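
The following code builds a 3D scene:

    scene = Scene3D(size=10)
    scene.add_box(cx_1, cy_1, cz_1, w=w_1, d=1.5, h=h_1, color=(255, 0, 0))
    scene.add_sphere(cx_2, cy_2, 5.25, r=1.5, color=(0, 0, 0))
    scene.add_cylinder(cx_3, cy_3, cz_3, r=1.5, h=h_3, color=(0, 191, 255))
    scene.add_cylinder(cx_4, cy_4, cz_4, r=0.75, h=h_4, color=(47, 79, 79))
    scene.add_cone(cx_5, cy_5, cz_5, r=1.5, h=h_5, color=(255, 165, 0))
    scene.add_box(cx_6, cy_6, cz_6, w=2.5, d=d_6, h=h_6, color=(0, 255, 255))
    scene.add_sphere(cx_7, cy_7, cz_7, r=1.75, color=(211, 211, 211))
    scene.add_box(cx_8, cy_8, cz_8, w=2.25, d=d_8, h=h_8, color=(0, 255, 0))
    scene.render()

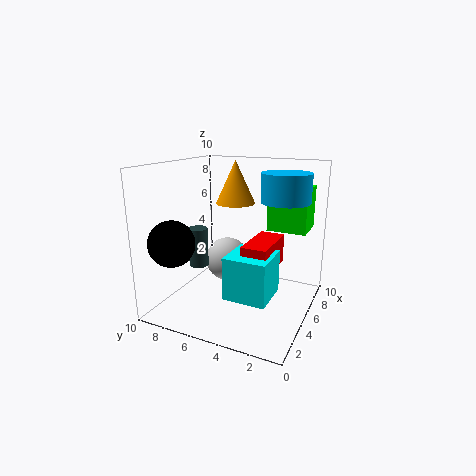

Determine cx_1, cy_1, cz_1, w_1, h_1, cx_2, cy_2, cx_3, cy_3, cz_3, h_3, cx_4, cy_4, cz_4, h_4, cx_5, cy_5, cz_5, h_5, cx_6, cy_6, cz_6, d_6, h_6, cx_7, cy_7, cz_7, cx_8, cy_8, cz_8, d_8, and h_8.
cx_1 = 1; cy_1 = 1.5; cz_1 = 4.25; w_1 = 3.25; h_1 = 1.75; cx_2 = 1.5; cy_2 = 8; cx_3 = 4.25; cy_3 = 1.5; cz_3 = 8; h_3 = 1.75; cx_4 = 5.75; cy_4 = 8.75; cz_4 = 2; h_4 = 3; cx_5 = 7.75; cy_5 = 6.5; cz_5 = 6.75; h_5 = 3.25; cx_6 = 0.25; cy_6 = 1.25; cz_6 = 3; d_6 = 2.5; h_6 = 2.5; cx_7 = 7.75; cy_7 = 7.25; cz_7 = 2; cx_8 = 4.5; cy_8 = 0.25; cz_8 = 6; d_8 = 2.5; h_8 = 2.75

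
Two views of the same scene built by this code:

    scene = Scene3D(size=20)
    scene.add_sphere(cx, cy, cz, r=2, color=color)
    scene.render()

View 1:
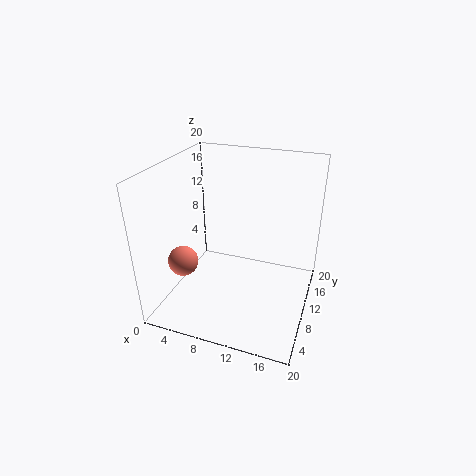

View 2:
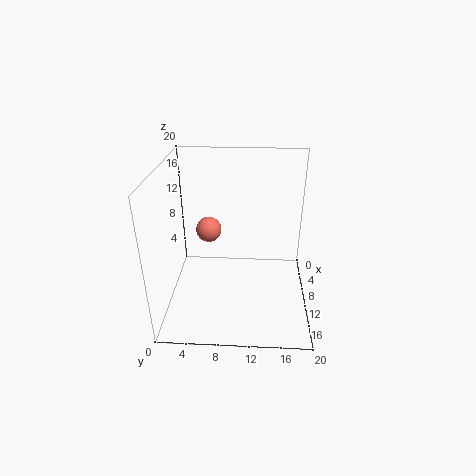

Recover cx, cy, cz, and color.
cx = 4, cy = 5, cz = 8, color = 'salmon'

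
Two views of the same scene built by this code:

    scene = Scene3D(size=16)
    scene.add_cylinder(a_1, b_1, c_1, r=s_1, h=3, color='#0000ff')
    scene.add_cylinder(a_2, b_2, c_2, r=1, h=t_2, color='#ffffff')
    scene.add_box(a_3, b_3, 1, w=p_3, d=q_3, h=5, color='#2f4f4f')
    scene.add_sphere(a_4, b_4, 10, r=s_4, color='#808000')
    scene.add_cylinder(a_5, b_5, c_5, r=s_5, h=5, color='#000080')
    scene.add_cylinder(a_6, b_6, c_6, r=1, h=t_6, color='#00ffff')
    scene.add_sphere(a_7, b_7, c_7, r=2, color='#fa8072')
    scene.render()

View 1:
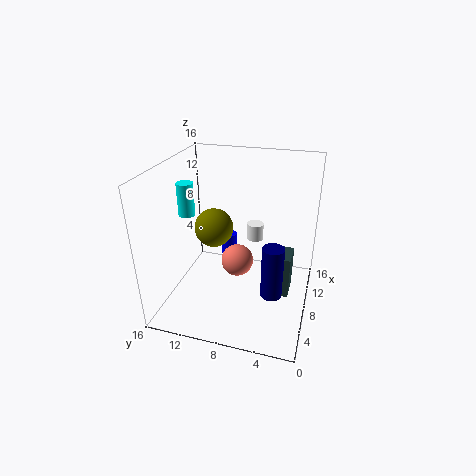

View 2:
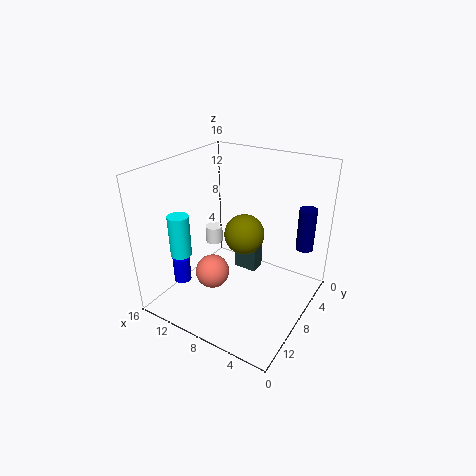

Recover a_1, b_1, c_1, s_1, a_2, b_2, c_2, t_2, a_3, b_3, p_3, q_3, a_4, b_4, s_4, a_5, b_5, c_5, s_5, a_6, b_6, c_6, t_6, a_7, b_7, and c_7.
a_1 = 14; b_1 = 11; c_1 = 2; s_1 = 1; a_2 = 12; b_2 = 7; c_2 = 6; t_2 = 2; a_3 = 8; b_3 = 2; p_3 = 3; q_3 = 2; a_4 = 6; b_4 = 10; s_4 = 2; a_5 = 2; b_5 = 3; c_5 = 6; s_5 = 1; a_6 = 10; b_6 = 15; c_6 = 9; t_6 = 4; a_7 = 11; b_7 = 9; c_7 = 3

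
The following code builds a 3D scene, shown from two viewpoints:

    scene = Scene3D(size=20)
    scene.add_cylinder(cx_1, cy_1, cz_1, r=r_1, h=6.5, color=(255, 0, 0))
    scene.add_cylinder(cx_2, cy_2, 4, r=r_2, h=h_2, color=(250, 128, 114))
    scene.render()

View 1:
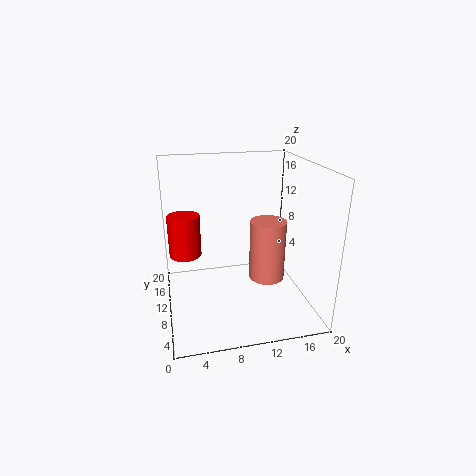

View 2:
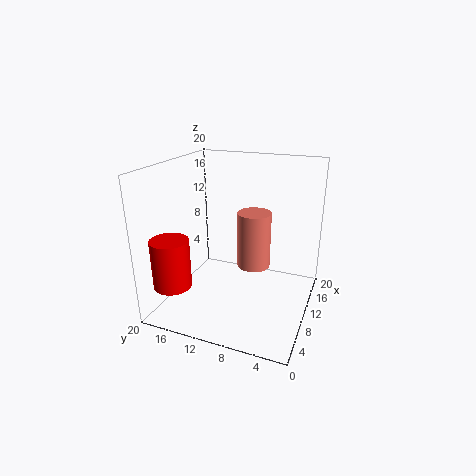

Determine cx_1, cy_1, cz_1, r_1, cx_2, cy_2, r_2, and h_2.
cx_1 = 3, cy_1 = 16.5, cz_1 = 5, r_1 = 2.5, cx_2 = 14, cy_2 = 9, r_2 = 2.5, h_2 = 8.5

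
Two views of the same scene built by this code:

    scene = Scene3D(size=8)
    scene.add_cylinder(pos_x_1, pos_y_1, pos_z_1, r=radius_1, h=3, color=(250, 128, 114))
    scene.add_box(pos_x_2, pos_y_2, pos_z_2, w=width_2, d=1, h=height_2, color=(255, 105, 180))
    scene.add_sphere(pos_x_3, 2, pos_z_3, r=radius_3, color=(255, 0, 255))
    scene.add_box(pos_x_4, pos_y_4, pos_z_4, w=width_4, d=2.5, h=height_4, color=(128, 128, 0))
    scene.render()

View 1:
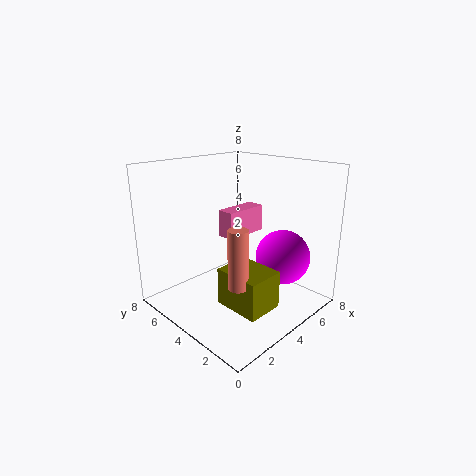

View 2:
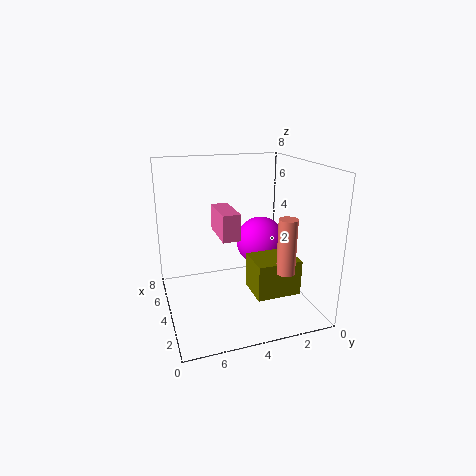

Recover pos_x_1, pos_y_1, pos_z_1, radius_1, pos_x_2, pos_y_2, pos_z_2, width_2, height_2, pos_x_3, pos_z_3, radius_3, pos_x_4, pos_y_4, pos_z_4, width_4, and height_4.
pos_x_1 = 2, pos_y_1 = 2, pos_z_1 = 2.5, radius_1 = 0.5, pos_x_2 = 3.5, pos_y_2 = 4, pos_z_2 = 4, width_2 = 2.5, height_2 = 1.5, pos_x_3 = 5.5, pos_z_3 = 3, radius_3 = 1.5, pos_x_4 = 2, pos_y_4 = 1, pos_z_4 = 1, width_4 = 2, height_4 = 2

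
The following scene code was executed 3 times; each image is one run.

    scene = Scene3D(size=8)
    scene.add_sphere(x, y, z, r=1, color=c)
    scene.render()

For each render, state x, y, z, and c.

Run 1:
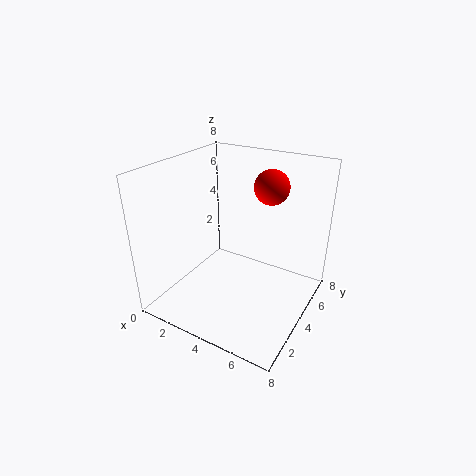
x = 5, y = 6, z = 6.5, c = 'red'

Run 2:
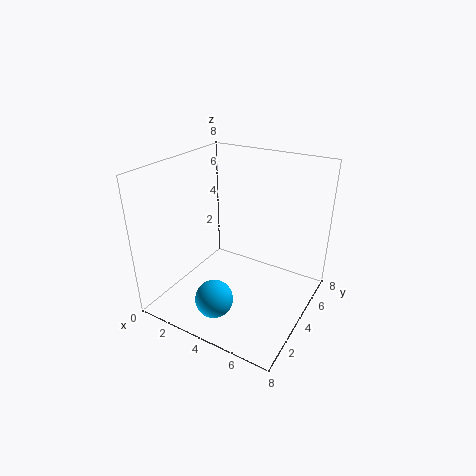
x = 4, y = 1.5, z = 1.5, c = 'deepskyblue'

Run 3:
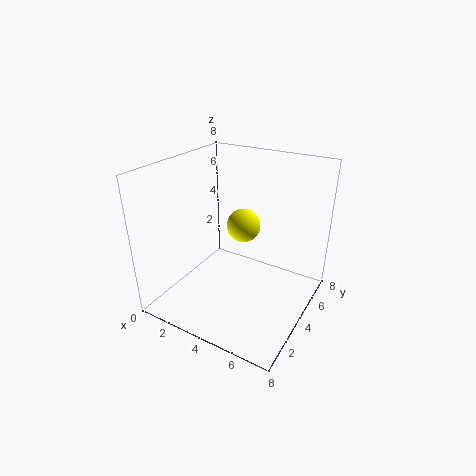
x = 3.5, y = 5.5, z = 4, c = 'yellow'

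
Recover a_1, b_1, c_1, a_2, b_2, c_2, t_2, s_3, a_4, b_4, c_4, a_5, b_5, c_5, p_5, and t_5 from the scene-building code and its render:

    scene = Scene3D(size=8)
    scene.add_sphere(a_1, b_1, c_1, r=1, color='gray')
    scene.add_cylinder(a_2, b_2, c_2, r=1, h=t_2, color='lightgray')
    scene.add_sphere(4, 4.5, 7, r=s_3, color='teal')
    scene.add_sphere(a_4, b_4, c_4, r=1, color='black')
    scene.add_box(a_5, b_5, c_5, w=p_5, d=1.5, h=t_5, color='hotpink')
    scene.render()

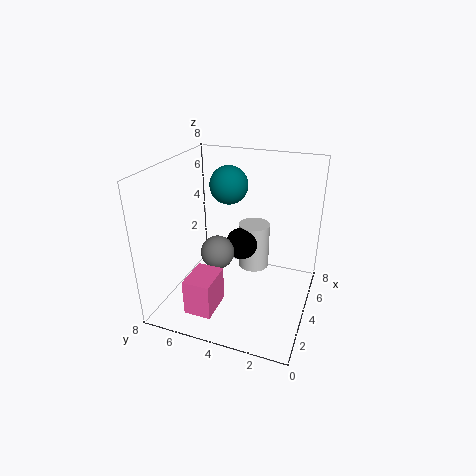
a_1 = 4.5
b_1 = 5.5
c_1 = 2.5
a_2 = 7
b_2 = 4
c_2 = 0.5
t_2 = 3
s_3 = 1
a_4 = 6
b_4 = 4.5
c_4 = 2.5
a_5 = 1
b_5 = 4.5
c_5 = 0.5
p_5 = 2
t_5 = 2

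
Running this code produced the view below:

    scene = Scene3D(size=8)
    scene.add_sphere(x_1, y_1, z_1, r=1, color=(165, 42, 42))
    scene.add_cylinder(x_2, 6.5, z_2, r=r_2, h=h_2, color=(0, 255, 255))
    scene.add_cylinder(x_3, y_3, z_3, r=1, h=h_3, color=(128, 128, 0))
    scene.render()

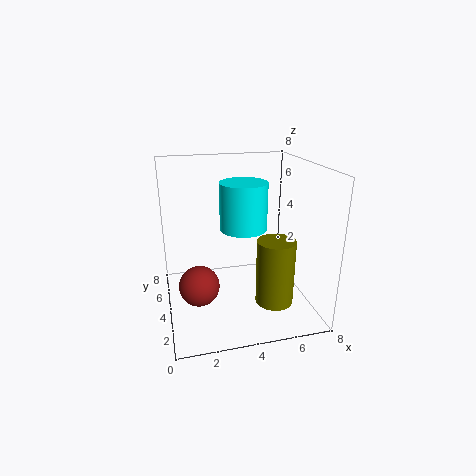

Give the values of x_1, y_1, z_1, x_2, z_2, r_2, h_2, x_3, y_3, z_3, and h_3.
x_1 = 1.5
y_1 = 2
z_1 = 2.5
x_2 = 5
z_2 = 3.5
r_2 = 1.5
h_2 = 3
x_3 = 5.5
y_3 = 2
z_3 = 1
h_3 = 3.5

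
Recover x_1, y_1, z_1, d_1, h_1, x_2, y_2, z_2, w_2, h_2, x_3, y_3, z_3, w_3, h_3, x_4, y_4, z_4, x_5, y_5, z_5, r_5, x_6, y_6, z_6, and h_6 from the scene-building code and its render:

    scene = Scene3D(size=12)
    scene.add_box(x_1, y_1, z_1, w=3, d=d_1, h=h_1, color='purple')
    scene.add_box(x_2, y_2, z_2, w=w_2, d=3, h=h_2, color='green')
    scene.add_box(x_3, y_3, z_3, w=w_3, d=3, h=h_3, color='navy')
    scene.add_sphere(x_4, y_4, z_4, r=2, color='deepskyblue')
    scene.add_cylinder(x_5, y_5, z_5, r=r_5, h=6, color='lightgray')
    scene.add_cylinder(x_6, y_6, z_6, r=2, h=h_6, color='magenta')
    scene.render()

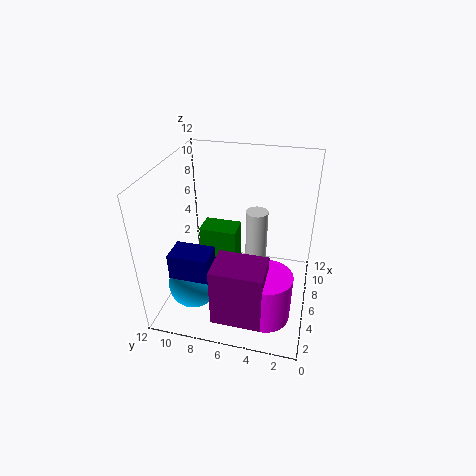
x_1 = 1; y_1 = 3; z_1 = 1; d_1 = 4; h_1 = 5; x_2 = 5; y_2 = 6; z_2 = 3; w_2 = 2; h_2 = 4; x_3 = 1; y_3 = 7; z_3 = 5; w_3 = 2; h_3 = 2; x_4 = 3; y_4 = 9; z_4 = 3; x_5 = 9; y_5 = 5; z_5 = 1; r_5 = 1; x_6 = 3; y_6 = 3; z_6 = 1; h_6 = 4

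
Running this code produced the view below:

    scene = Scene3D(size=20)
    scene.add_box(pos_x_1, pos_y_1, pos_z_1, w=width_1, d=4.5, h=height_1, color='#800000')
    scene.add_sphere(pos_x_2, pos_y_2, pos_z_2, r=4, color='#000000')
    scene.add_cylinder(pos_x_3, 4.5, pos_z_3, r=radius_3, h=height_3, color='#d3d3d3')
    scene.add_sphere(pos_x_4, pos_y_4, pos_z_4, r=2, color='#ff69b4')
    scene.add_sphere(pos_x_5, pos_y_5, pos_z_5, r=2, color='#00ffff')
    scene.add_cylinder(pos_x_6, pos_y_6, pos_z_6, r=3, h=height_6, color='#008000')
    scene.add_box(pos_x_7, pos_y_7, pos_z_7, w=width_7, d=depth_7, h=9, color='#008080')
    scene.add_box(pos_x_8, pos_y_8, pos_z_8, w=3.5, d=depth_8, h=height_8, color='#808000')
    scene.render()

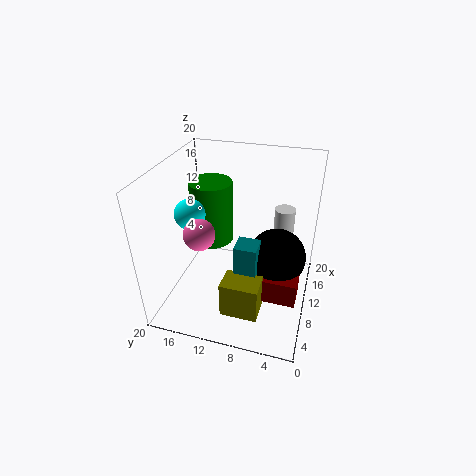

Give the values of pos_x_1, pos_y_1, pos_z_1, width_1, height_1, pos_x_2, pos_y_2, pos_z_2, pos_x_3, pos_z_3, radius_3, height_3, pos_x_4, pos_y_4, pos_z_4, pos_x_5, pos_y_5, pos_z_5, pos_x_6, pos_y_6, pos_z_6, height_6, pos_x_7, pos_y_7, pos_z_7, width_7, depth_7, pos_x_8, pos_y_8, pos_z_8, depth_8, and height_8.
pos_x_1 = 6
pos_y_1 = 1
pos_z_1 = 3
width_1 = 4
height_1 = 3.5
pos_x_2 = 10.5
pos_y_2 = 4.5
pos_z_2 = 7.5
pos_x_3 = 15.5
pos_z_3 = 4
radius_3 = 1.5
height_3 = 8.5
pos_x_4 = 5
pos_y_4 = 13.5
pos_z_4 = 13
pos_x_5 = 7
pos_y_5 = 15.5
pos_z_5 = 14.5
pos_x_6 = 12
pos_y_6 = 14.5
pos_z_6 = 8
height_6 = 9
pos_x_7 = 6
pos_y_7 = 6.5
pos_z_7 = 2
width_7 = 3
depth_7 = 3
pos_x_8 = 3
pos_y_8 = 5.5
pos_z_8 = 2
depth_8 = 5
height_8 = 5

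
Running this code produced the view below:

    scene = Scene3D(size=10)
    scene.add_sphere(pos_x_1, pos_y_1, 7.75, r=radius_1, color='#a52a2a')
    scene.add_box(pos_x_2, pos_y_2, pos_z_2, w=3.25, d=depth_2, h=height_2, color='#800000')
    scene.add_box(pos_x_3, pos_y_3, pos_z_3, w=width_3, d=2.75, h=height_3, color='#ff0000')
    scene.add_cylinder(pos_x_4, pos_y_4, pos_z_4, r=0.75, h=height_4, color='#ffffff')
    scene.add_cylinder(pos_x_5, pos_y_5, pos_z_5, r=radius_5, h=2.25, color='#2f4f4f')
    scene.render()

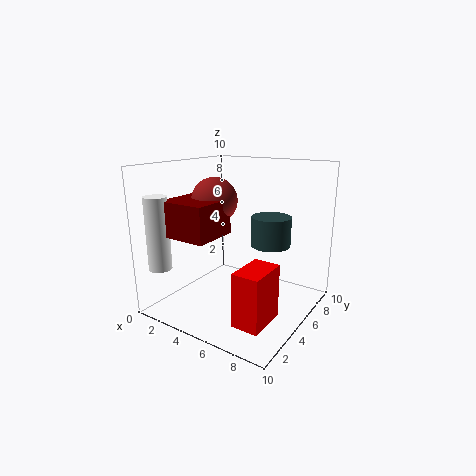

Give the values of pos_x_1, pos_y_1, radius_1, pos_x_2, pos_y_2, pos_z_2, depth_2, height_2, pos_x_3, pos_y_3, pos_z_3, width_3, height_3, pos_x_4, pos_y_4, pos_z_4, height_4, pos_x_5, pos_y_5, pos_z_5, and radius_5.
pos_x_1 = 4, pos_y_1 = 3.75, radius_1 = 1.5, pos_x_2 = 2, pos_y_2 = 0.75, pos_z_2 = 5.75, depth_2 = 3, height_2 = 2.25, pos_x_3 = 7, pos_y_3 = 1.25, pos_z_3 = 0.75, width_3 = 1.75, height_3 = 3.5, pos_x_4 = 1.75, pos_y_4 = 0.75, pos_z_4 = 3.5, height_4 = 4.75, pos_x_5 = 6, pos_y_5 = 8, pos_z_5 = 3.75, radius_5 = 1.5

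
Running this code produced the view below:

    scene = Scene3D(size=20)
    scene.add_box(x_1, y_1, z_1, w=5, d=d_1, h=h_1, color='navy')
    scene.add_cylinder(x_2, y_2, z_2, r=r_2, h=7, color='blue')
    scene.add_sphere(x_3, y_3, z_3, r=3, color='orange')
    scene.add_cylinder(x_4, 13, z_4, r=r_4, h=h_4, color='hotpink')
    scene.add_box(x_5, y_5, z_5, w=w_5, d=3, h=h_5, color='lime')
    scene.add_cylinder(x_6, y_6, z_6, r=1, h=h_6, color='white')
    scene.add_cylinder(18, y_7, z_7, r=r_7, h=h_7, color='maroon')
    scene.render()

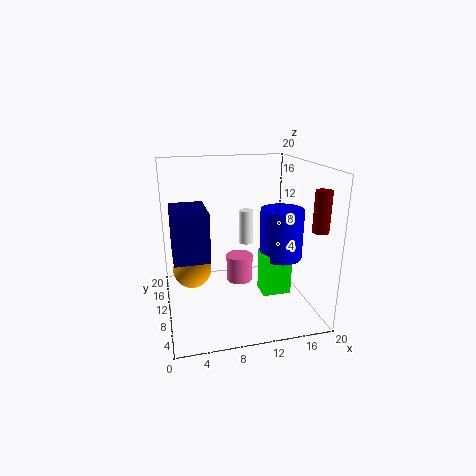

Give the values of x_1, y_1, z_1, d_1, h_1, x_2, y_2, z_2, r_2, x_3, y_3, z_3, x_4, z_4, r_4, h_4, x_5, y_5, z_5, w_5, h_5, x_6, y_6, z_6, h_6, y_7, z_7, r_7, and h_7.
x_1 = 1
y_1 = 9
z_1 = 7
d_1 = 7
h_1 = 7
x_2 = 16
y_2 = 9
z_2 = 7
r_2 = 3
x_3 = 4
y_3 = 16
z_3 = 3
x_4 = 11
z_4 = 2
r_4 = 2
h_4 = 4
x_5 = 13
y_5 = 7
z_5 = 2
w_5 = 4
h_5 = 6
x_6 = 12
y_6 = 13
z_6 = 8
h_6 = 5
y_7 = 2
z_7 = 13
r_7 = 1
h_7 = 5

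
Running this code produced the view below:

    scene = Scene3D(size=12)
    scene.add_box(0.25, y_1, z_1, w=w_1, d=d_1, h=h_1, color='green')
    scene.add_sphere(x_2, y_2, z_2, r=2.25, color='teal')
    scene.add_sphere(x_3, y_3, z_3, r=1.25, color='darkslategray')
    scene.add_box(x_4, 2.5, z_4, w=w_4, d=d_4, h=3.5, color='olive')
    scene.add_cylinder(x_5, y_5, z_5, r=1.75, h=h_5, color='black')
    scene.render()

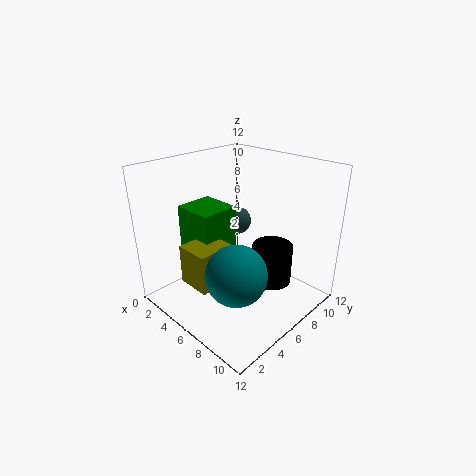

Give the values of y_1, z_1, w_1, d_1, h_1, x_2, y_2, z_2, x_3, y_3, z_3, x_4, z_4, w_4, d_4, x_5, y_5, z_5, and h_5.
y_1 = 4.25; z_1 = 3.5; w_1 = 3.75; d_1 = 3.5; h_1 = 4.25; x_2 = 9; y_2 = 2.75; z_2 = 5.25; x_3 = 3.5; y_3 = 8.5; z_3 = 6; x_4 = 2.5; z_4 = 1.75; w_4 = 3; d_4 = 3.25; x_5 = 7.75; y_5 = 8.5; z_5 = 1.5; h_5 = 3.5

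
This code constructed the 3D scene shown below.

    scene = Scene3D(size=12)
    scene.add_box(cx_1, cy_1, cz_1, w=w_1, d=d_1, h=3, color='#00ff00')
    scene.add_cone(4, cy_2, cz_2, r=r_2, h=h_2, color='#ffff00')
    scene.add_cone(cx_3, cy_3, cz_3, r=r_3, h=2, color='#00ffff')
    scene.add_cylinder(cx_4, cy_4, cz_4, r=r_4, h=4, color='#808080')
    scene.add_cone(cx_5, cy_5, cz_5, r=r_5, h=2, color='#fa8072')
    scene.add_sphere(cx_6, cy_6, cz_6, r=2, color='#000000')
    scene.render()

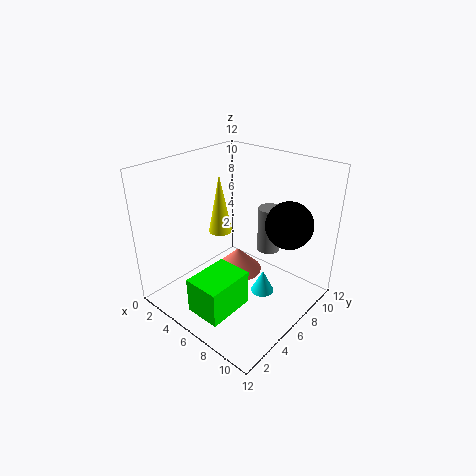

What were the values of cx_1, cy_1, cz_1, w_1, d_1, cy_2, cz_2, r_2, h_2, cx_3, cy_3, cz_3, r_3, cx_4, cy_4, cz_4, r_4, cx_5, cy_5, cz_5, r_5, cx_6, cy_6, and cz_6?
cx_1 = 5
cy_1 = 1
cz_1 = 1
w_1 = 3
d_1 = 4
cy_2 = 6
cz_2 = 6
r_2 = 1
h_2 = 5
cx_3 = 8
cy_3 = 7
cz_3 = 1
r_3 = 1
cx_4 = 7
cy_4 = 9
cz_4 = 4
r_4 = 1
cx_5 = 6
cy_5 = 6
cz_5 = 3
r_5 = 2
cx_6 = 9
cy_6 = 9
cz_6 = 7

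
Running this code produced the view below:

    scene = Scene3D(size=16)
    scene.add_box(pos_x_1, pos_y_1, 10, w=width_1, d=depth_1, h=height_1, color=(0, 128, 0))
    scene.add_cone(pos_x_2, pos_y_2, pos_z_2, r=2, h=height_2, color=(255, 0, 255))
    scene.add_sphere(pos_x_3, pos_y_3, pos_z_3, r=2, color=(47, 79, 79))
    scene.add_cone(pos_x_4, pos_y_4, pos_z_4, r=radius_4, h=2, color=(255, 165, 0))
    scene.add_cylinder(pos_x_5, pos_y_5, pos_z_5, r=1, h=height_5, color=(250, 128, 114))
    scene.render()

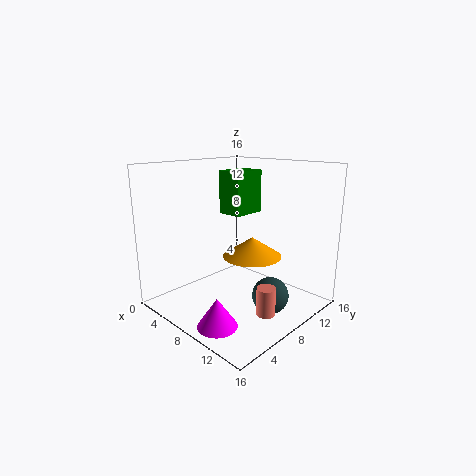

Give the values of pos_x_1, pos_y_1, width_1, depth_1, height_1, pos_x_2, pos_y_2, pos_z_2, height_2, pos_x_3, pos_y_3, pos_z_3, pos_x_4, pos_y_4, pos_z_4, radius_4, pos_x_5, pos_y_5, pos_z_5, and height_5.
pos_x_1 = 4, pos_y_1 = 9, width_1 = 3, depth_1 = 4, height_1 = 5, pos_x_2 = 11, pos_y_2 = 2, pos_z_2 = 1, height_2 = 3, pos_x_3 = 12, pos_y_3 = 9, pos_z_3 = 2, pos_x_4 = 11, pos_y_4 = 7, pos_z_4 = 7, radius_4 = 3, pos_x_5 = 13, pos_y_5 = 7, pos_z_5 = 1, height_5 = 3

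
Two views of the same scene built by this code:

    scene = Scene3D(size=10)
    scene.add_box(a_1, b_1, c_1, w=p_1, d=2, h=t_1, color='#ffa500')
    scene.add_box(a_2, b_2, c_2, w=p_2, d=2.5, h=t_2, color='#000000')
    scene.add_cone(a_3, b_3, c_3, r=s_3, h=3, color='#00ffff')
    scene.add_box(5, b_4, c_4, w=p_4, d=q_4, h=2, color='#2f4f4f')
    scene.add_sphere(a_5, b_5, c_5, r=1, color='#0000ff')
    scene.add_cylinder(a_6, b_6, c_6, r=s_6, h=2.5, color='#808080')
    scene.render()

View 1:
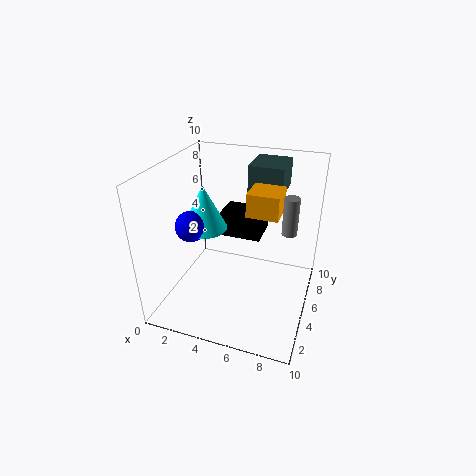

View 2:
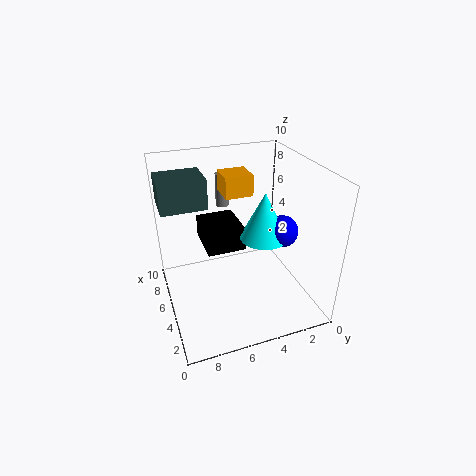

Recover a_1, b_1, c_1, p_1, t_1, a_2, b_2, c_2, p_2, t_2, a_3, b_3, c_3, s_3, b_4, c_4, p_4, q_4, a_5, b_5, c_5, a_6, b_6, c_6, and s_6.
a_1 = 6; b_1 = 3.5; c_1 = 7.5; p_1 = 2; t_1 = 1.5; a_2 = 3.5; b_2 = 5; c_2 = 5; p_2 = 3; t_2 = 1.5; a_3 = 3; b_3 = 4; c_3 = 6; s_3 = 1.5; b_4 = 7; c_4 = 7.5; p_4 = 2.5; q_4 = 3; a_5 = 2.5; b_5 = 3; c_5 = 6.5; a_6 = 8.5; b_6 = 5; c_6 = 6; s_6 = 0.5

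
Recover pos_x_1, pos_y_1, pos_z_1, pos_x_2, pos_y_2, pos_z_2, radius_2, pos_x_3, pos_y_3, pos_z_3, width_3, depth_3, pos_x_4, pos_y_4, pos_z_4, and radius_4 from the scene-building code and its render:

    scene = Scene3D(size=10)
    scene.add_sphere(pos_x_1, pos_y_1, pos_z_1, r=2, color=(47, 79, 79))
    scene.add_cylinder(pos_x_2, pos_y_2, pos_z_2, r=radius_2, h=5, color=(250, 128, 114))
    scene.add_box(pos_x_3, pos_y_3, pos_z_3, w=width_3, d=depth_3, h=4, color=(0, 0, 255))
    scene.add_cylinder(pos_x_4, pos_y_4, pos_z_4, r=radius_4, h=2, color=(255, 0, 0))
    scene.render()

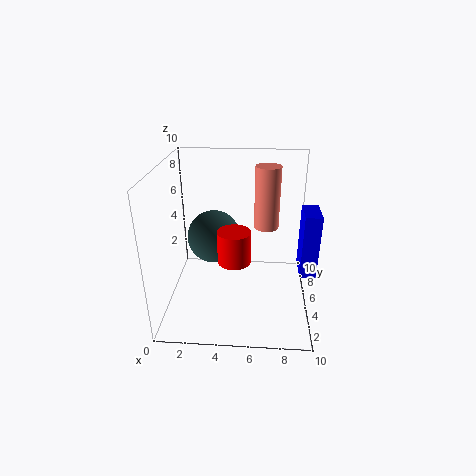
pos_x_1 = 3
pos_y_1 = 7
pos_z_1 = 4
pos_x_2 = 7
pos_y_2 = 9
pos_z_2 = 4
radius_2 = 1
pos_x_3 = 9
pos_y_3 = 2
pos_z_3 = 4
width_3 = 1
depth_3 = 2
pos_x_4 = 5
pos_y_4 = 2
pos_z_4 = 5
radius_4 = 1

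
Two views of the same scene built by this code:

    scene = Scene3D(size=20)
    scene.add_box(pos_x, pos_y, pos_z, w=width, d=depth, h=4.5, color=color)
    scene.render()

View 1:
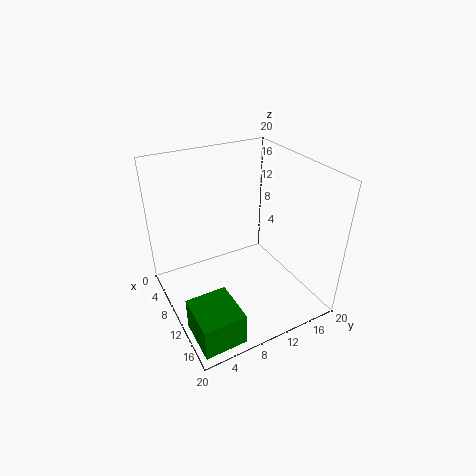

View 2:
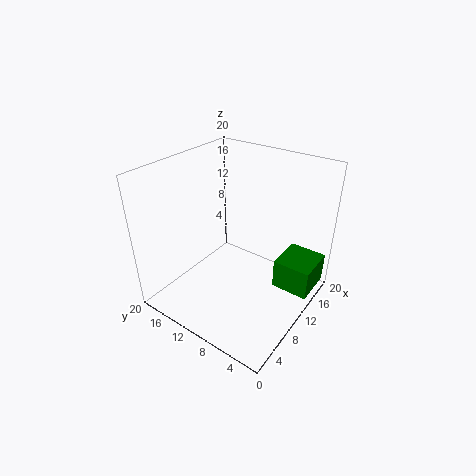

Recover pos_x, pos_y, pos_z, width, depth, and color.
pos_x = 13.5, pos_y = 0.5, pos_z = 1, width = 6, depth = 5.5, color = 'green'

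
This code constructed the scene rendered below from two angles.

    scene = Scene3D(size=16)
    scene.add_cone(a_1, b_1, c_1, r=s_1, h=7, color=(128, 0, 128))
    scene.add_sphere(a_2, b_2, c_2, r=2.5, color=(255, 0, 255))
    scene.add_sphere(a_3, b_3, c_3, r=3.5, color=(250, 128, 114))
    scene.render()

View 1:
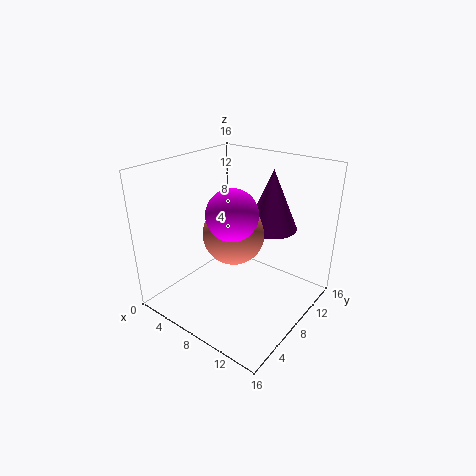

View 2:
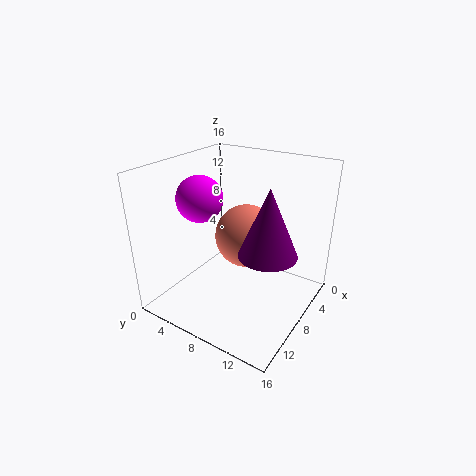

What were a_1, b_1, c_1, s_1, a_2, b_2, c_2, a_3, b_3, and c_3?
a_1 = 9.5, b_1 = 12.5, c_1 = 8, s_1 = 3, a_2 = 10, b_2 = 4.5, c_2 = 12.5, a_3 = 7, b_3 = 8.5, c_3 = 8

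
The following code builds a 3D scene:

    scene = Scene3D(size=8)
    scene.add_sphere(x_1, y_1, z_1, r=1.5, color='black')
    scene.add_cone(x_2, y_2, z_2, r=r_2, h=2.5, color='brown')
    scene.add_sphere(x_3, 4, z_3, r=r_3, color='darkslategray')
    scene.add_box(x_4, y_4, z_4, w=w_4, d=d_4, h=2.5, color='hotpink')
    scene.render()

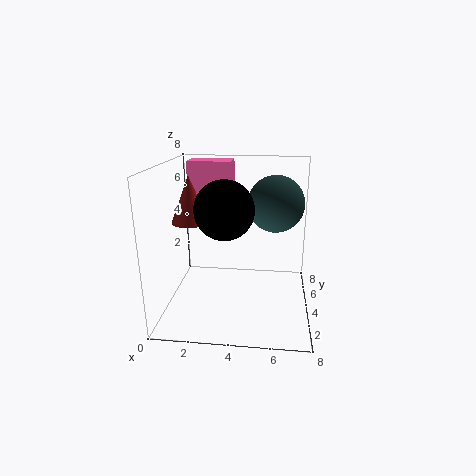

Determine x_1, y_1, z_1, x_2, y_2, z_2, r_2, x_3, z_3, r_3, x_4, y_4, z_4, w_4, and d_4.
x_1 = 3.5, y_1 = 2.5, z_1 = 6, x_2 = 1.5, y_2 = 3.5, z_2 = 5, r_2 = 1, x_3 = 6, z_3 = 6, r_3 = 1.5, x_4 = 1, y_4 = 5, z_4 = 5.5, w_4 = 2.5, d_4 = 1.5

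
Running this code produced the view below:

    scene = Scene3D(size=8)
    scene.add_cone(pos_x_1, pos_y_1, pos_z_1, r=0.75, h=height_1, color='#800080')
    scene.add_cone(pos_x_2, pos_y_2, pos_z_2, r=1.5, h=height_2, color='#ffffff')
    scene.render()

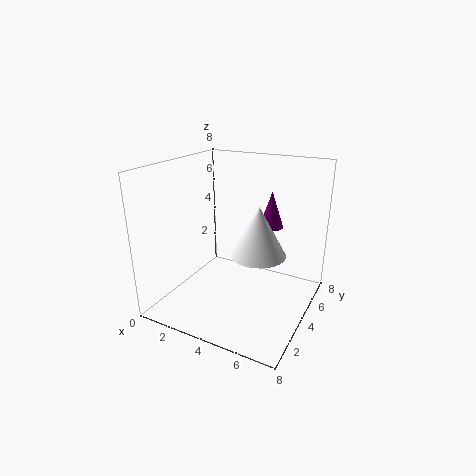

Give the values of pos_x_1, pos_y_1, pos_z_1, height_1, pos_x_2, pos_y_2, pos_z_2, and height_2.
pos_x_1 = 4.75; pos_y_1 = 7; pos_z_1 = 3.75; height_1 = 2.25; pos_x_2 = 5.25; pos_y_2 = 4; pos_z_2 = 3.25; height_2 = 2.75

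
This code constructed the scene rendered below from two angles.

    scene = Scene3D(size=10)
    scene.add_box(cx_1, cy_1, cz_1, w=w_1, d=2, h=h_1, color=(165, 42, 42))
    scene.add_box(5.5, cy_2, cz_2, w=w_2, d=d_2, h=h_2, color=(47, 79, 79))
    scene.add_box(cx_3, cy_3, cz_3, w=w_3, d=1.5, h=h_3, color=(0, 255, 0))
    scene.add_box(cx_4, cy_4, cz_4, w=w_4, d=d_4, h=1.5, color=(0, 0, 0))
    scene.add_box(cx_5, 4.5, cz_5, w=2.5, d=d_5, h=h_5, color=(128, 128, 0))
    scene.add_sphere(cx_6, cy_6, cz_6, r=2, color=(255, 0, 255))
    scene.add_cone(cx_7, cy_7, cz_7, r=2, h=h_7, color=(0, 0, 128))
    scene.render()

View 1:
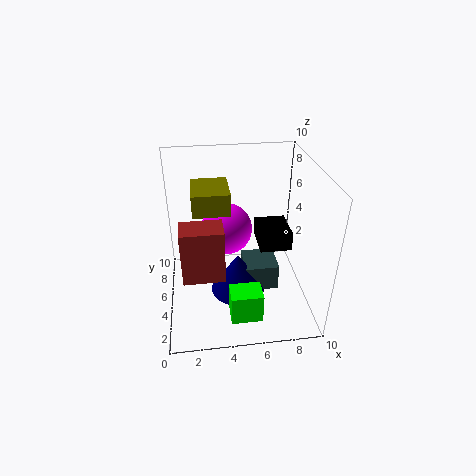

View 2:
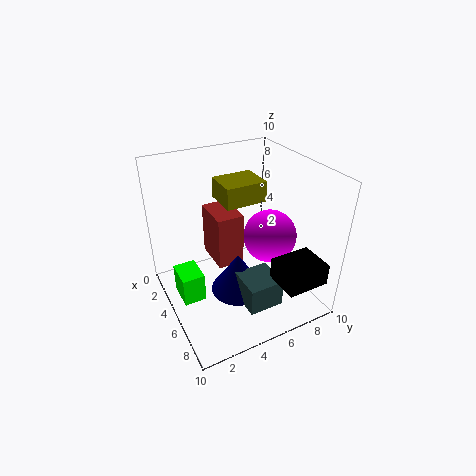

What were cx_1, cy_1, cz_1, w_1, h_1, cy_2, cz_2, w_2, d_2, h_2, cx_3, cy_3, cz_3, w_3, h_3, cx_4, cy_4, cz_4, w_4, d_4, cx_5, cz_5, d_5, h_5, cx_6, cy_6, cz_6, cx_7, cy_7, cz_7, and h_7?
cx_1 = 1, cy_1 = 4, cz_1 = 2, w_1 = 3, h_1 = 4, cy_2 = 4.5, cz_2 = 0.5, w_2 = 2.5, d_2 = 2.5, h_2 = 2, cx_3 = 4, cy_3 = 0.5, cz_3 = 1.5, w_3 = 2, h_3 = 2, cx_4 = 7, cy_4 = 6.5, cz_4 = 2.5, w_4 = 2.5, d_4 = 3, cx_5 = 2, cz_5 = 7, d_5 = 3, h_5 = 1.5, cx_6 = 4.5, cy_6 = 8, cz_6 = 4, cx_7 = 5, cy_7 = 5, cz_7 = 0.5, h_7 = 3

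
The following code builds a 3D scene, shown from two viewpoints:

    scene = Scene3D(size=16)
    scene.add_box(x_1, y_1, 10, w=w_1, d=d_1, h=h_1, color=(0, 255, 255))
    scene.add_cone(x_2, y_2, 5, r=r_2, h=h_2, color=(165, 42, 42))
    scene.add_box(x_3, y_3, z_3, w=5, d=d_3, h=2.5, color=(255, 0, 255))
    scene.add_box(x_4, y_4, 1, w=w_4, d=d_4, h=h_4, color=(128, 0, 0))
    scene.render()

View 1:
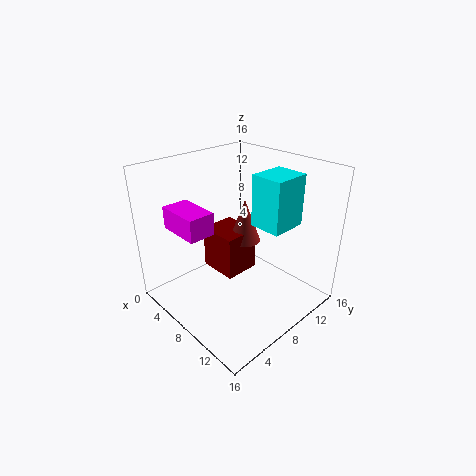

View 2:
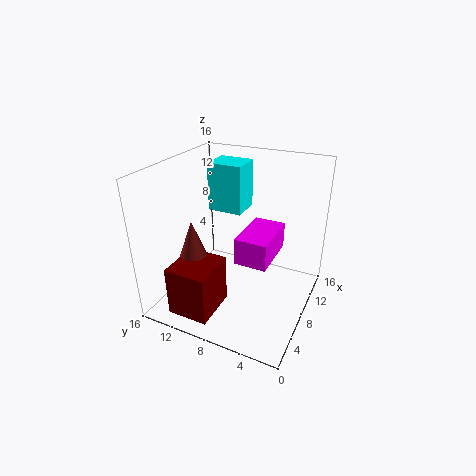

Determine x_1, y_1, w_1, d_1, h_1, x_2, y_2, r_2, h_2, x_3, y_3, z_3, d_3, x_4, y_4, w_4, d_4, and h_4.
x_1 = 9.5
y_1 = 8.5
w_1 = 3.5
d_1 = 4
h_1 = 5.5
x_2 = 5
y_2 = 12
r_2 = 2
h_2 = 5.5
x_3 = 2
y_3 = 2.5
z_3 = 9
d_3 = 3
x_4 = 1
y_4 = 8.5
w_4 = 5
d_4 = 4.5
h_4 = 5.5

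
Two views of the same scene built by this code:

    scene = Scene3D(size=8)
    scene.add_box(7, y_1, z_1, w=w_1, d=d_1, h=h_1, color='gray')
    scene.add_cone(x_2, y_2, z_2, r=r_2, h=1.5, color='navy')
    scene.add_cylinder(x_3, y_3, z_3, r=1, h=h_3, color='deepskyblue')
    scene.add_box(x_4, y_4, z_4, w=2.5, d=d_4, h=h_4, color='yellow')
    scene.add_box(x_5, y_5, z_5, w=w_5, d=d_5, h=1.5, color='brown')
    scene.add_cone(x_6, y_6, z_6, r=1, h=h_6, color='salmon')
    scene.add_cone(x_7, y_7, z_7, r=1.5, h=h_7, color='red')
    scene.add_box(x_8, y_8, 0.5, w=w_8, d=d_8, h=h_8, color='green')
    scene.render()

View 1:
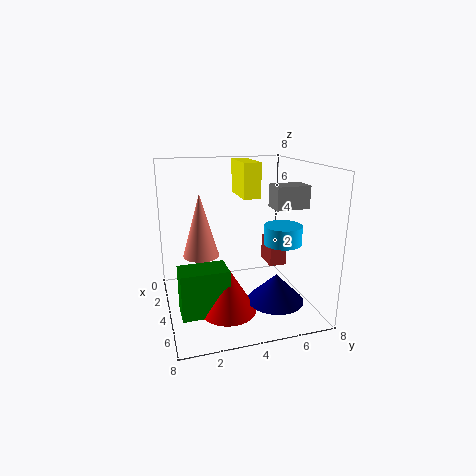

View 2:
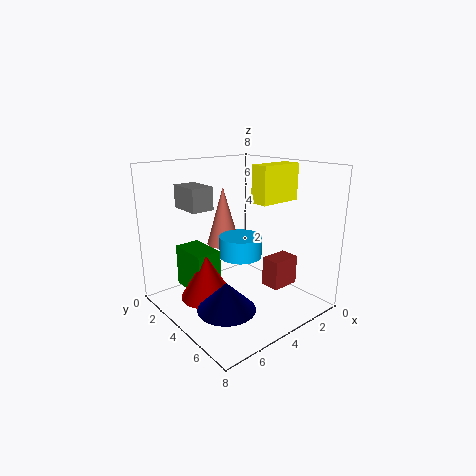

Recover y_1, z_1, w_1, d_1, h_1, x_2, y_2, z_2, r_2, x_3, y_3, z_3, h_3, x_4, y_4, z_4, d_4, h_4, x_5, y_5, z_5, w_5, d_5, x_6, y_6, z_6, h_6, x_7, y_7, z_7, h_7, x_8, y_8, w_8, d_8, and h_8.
y_1 = 4.5; z_1 = 6.5; w_1 = 1; d_1 = 1.5; h_1 = 1; x_2 = 6; y_2 = 5.5; z_2 = 1; r_2 = 1.5; x_3 = 5.5; y_3 = 6; z_3 = 4; h_3 = 1; x_4 = 1; y_4 = 4.5; z_4 = 6; d_4 = 1; h_4 = 2; x_5 = 2.5; y_5 = 6; z_5 = 2; w_5 = 1.5; d_5 = 1; x_6 = 3.5; y_6 = 2; z_6 = 3; h_6 = 3.5; x_7 = 5.5; y_7 = 3; z_7 = 0.5; h_7 = 2.5; x_8 = 4.5; y_8 = 0.5; w_8 = 1.5; d_8 = 2.5; h_8 = 2.5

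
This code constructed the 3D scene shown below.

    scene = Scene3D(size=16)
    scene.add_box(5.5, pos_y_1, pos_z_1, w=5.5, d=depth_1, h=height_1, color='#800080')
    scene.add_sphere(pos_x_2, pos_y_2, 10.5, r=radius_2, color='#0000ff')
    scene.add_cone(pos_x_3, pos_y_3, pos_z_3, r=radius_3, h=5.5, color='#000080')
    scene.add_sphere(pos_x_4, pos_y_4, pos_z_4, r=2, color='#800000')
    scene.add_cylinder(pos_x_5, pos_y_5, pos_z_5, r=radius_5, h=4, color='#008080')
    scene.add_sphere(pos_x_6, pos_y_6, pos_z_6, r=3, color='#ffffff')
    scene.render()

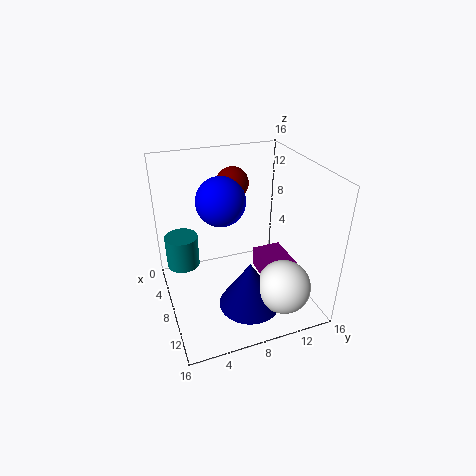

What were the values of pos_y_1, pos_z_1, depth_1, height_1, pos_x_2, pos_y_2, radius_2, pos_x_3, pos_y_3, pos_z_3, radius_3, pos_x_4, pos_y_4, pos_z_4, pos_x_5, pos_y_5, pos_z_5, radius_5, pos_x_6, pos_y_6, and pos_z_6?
pos_y_1 = 11; pos_z_1 = 2; depth_1 = 3.5; height_1 = 2.5; pos_x_2 = 3.5; pos_y_2 = 7.5; radius_2 = 3; pos_x_3 = 10.5; pos_y_3 = 8.5; pos_z_3 = 0.5; radius_3 = 3.5; pos_x_4 = 2; pos_y_4 = 9.5; pos_z_4 = 12; pos_x_5 = 3; pos_y_5 = 2.5; pos_z_5 = 2.5; radius_5 = 2; pos_x_6 = 12; pos_y_6 = 12; pos_z_6 = 3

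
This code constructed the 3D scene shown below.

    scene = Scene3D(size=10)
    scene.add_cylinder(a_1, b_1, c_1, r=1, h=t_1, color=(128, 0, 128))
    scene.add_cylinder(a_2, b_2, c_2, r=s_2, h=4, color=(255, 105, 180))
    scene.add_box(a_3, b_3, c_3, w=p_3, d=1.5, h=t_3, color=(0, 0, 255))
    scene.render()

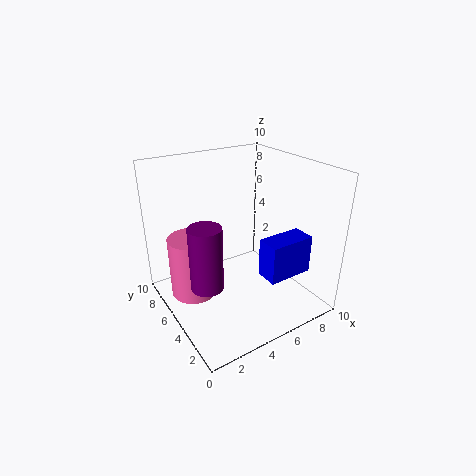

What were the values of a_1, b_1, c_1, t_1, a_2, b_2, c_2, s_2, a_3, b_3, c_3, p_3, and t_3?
a_1 = 1.5; b_1 = 3; c_1 = 3.5; t_1 = 4; a_2 = 1.5; b_2 = 5; c_2 = 2; s_2 = 1.5; a_3 = 5; b_3 = 1; c_3 = 3.5; p_3 = 3; t_3 = 2.5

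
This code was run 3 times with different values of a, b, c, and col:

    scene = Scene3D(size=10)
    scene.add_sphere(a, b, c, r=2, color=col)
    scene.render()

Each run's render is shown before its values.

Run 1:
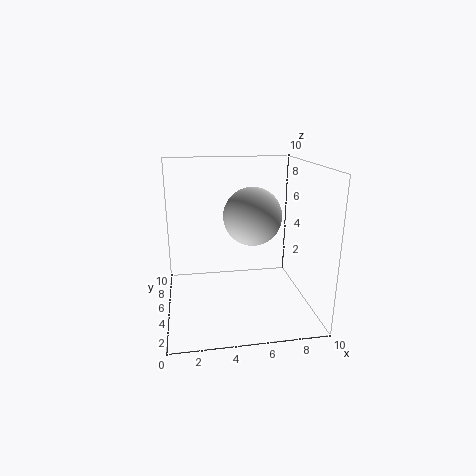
a = 6
b = 5
c = 6.5
col = 'lightgray'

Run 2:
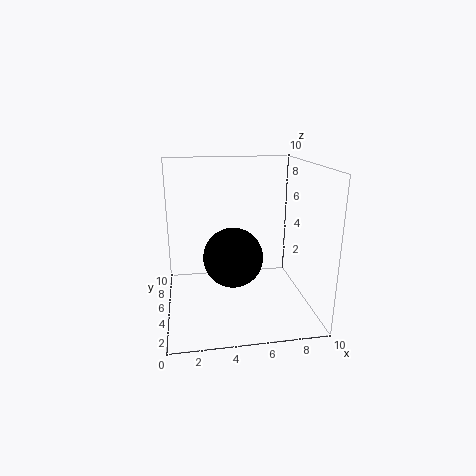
a = 4.5
b = 4
c = 4
col = 'black'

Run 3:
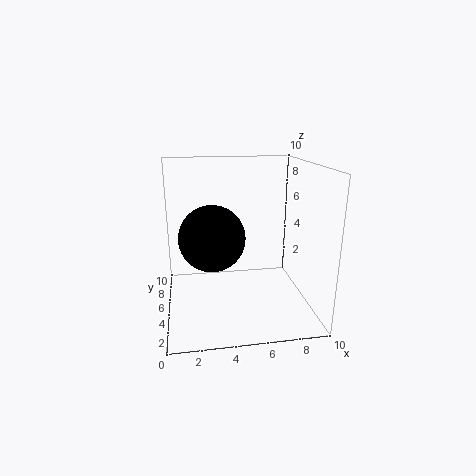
a = 3
b = 2.5
c = 6
col = 'black'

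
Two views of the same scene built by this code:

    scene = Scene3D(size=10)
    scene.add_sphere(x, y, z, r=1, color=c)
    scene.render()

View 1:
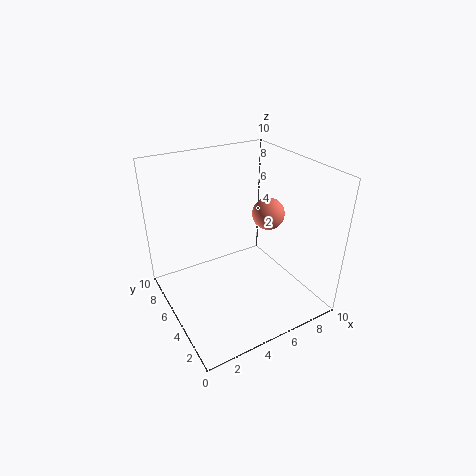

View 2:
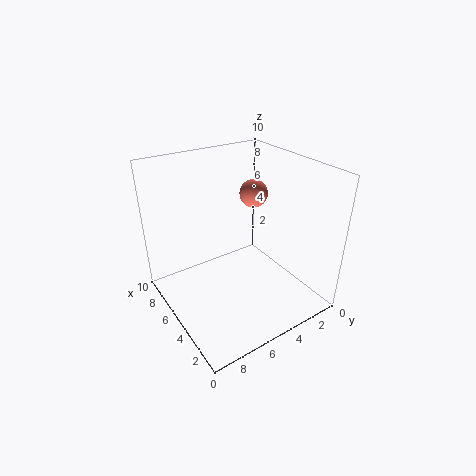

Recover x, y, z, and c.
x = 6
y = 3
z = 7.5
c = 'salmon'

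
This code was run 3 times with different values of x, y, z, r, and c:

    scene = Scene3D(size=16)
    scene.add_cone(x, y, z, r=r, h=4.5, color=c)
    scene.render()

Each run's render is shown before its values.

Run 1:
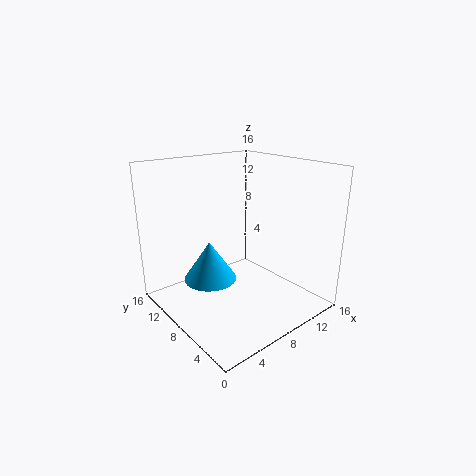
x = 5.5
y = 10
z = 3
r = 3
c = 'deepskyblue'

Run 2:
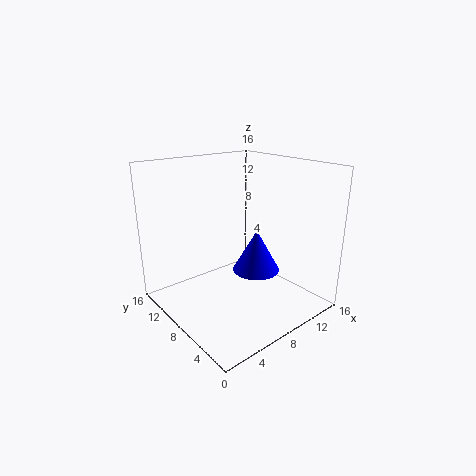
x = 8.5
y = 5.5
z = 5
r = 2.5
c = 'blue'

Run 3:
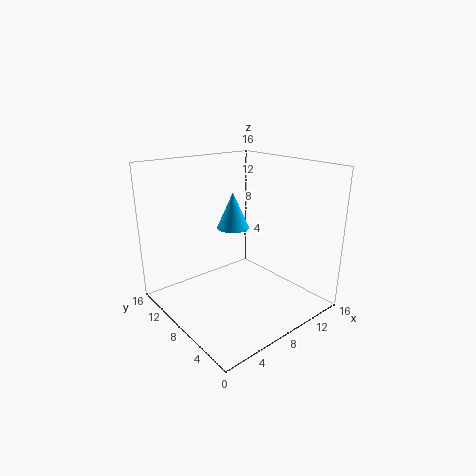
x = 10.5
y = 12
z = 7.5
r = 2
c = 'deepskyblue'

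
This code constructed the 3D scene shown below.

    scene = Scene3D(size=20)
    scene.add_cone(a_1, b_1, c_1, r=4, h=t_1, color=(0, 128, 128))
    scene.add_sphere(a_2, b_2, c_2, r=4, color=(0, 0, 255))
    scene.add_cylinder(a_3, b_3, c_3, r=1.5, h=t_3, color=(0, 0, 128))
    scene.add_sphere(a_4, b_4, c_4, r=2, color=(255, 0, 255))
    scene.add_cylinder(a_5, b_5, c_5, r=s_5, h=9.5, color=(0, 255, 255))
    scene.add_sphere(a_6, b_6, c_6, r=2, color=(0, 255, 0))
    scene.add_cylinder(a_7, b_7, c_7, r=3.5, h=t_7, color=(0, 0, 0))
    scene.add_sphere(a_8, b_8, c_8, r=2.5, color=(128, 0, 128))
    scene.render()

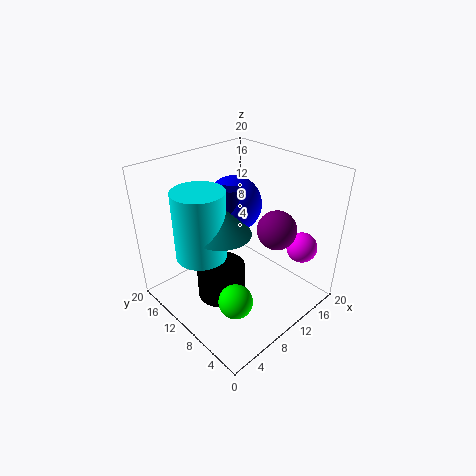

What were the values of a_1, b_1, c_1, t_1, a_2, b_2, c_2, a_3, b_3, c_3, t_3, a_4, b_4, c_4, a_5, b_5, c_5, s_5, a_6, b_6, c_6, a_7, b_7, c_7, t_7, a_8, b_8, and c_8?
a_1 = 7.5; b_1 = 10.5; c_1 = 11.5; t_1 = 4; a_2 = 12; b_2 = 13; c_2 = 13.5; a_3 = 10; b_3 = 11.5; c_3 = 13.5; t_3 = 3.5; a_4 = 14.5; b_4 = 2.5; c_4 = 10; a_5 = 5.5; b_5 = 12.5; c_5 = 8; s_5 = 3.5; a_6 = 3; b_6 = 3; c_6 = 7.5; a_7 = 8; b_7 = 11.5; c_7 = 0.5; t_7 = 5; a_8 = 11.5; b_8 = 4.5; c_8 = 13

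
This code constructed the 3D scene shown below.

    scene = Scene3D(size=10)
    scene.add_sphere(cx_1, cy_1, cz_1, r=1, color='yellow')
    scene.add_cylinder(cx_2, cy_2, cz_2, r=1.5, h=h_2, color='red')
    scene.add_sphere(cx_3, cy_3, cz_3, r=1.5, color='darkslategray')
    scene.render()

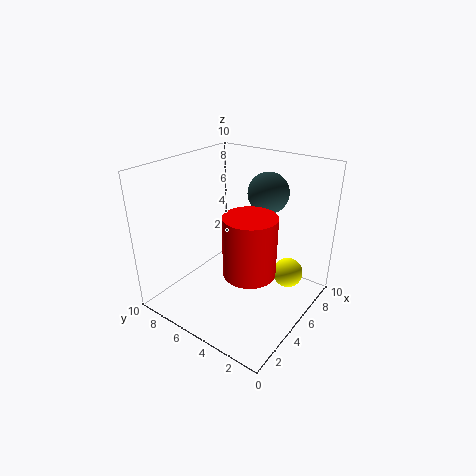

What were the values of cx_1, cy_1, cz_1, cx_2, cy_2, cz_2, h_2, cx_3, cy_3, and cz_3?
cx_1 = 6, cy_1 = 1.5, cz_1 = 3, cx_2 = 2, cy_2 = 2, cz_2 = 5, h_2 = 3.5, cx_3 = 8, cy_3 = 4.5, cz_3 = 7.5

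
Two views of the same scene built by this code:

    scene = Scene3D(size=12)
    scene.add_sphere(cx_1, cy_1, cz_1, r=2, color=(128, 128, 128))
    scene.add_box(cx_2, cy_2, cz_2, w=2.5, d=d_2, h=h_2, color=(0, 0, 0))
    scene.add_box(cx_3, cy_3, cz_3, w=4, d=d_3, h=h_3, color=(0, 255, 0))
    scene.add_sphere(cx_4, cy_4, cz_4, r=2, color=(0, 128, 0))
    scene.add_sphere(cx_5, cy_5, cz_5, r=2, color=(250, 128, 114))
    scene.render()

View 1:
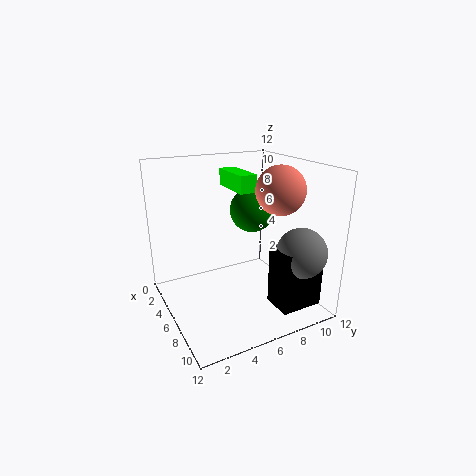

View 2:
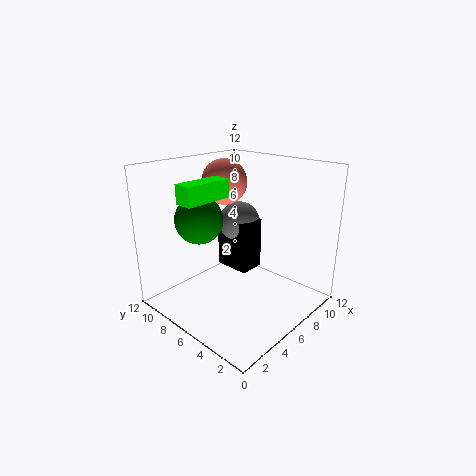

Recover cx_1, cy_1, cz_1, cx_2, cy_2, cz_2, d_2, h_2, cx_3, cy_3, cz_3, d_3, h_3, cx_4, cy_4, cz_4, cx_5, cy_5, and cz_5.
cx_1 = 10, cy_1 = 9.5, cz_1 = 5.5, cx_2 = 8.5, cy_2 = 7.5, cz_2 = 1, d_2 = 3.5, h_2 = 5, cx_3 = 1.5, cy_3 = 6.5, cz_3 = 9.5, d_3 = 1.5, h_3 = 1.5, cx_4 = 4, cy_4 = 8.5, cz_4 = 7.5, cx_5 = 7.5, cy_5 = 9, cz_5 = 10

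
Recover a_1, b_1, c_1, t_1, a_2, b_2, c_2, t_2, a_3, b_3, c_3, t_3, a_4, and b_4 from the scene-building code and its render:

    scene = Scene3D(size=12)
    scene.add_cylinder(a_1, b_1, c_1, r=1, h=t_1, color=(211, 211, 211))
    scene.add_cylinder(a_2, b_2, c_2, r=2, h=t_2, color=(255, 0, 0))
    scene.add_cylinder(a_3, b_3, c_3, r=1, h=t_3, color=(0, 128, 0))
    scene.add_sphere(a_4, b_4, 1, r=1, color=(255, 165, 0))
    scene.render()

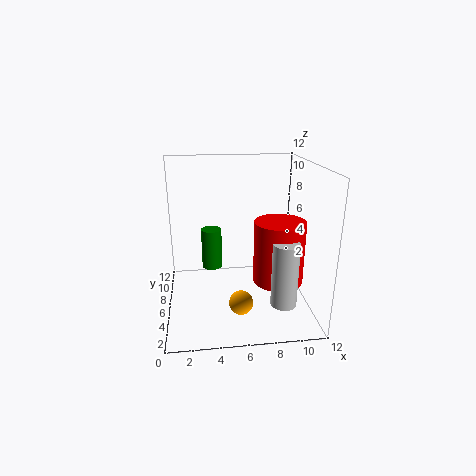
a_1 = 9, b_1 = 2, c_1 = 2, t_1 = 5, a_2 = 9, b_2 = 4, c_2 = 3, t_2 = 5, a_3 = 4, b_3 = 11, c_3 = 1, t_3 = 4, a_4 = 6, b_4 = 4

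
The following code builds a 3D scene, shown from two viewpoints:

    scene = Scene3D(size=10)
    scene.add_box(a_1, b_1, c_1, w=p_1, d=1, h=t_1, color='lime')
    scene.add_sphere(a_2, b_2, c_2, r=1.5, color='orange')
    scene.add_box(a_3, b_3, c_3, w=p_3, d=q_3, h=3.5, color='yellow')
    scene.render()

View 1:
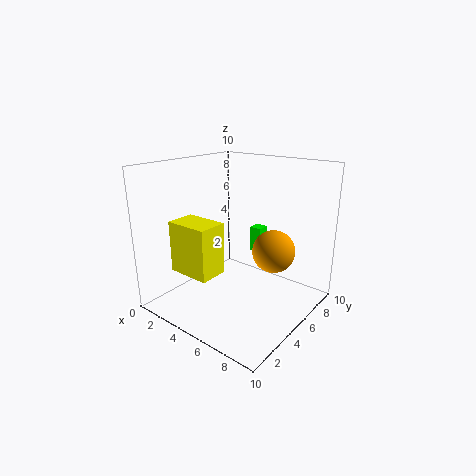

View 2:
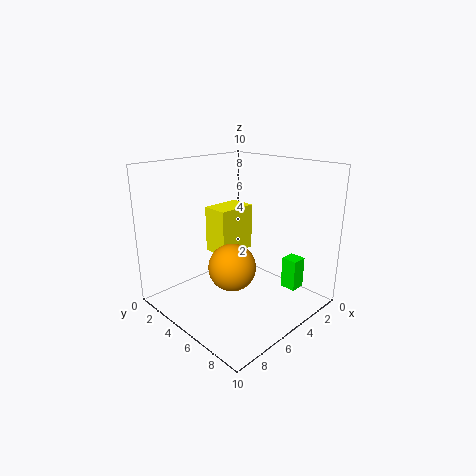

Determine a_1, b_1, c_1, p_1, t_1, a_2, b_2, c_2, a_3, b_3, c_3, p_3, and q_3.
a_1 = 3.5, b_1 = 8.5, c_1 = 2.5, p_1 = 1, t_1 = 2, a_2 = 7, b_2 = 6.5, c_2 = 4, a_3 = 2, b_3 = 1.5, c_3 = 3, p_3 = 3, q_3 = 2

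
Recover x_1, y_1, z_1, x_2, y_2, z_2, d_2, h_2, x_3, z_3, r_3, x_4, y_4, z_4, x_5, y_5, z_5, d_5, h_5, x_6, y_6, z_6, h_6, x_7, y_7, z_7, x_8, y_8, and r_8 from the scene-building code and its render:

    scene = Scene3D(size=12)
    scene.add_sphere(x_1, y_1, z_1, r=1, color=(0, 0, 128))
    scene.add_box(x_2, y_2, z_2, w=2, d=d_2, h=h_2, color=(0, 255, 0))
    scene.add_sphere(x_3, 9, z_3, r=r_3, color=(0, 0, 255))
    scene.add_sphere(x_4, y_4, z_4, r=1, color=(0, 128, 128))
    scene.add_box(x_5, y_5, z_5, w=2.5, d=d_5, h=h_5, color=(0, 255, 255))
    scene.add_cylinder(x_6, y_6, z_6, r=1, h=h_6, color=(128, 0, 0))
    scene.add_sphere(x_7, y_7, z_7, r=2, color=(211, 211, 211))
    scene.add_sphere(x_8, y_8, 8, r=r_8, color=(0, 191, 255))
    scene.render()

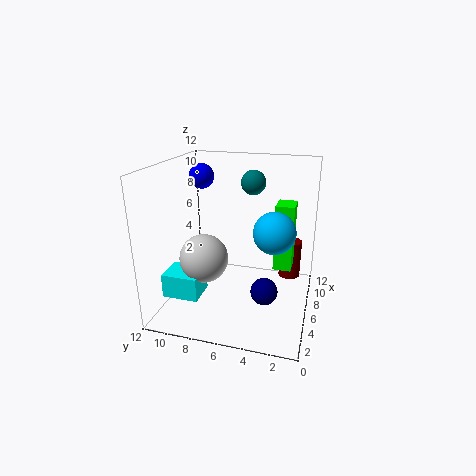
x_1 = 2.5
y_1 = 3
z_1 = 3.5
x_2 = 6
y_2 = 1.5
z_2 = 3.5
d_2 = 1.5
h_2 = 5.5
x_3 = 6
z_3 = 11
r_3 = 1
x_4 = 7
y_4 = 5
z_4 = 10.5
x_5 = 2.5
y_5 = 8.5
z_5 = 1.5
d_5 = 3
h_5 = 2
x_6 = 10
y_6 = 2
z_6 = 1
h_6 = 3.5
x_7 = 4.5
y_7 = 8.5
z_7 = 4.5
x_8 = 3
y_8 = 2.5
r_8 = 1.5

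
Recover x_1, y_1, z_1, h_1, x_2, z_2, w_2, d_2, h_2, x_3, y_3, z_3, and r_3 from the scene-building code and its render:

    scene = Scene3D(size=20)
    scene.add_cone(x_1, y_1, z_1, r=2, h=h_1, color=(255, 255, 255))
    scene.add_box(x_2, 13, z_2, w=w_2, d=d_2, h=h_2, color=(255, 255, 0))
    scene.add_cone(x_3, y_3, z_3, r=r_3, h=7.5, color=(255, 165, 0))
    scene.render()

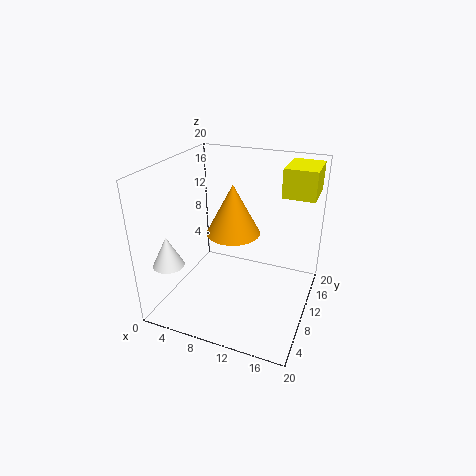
x_1 = 3.5
y_1 = 2.5
z_1 = 8.5
h_1 = 4
x_2 = 15
z_2 = 15.5
w_2 = 4.5
d_2 = 6
h_2 = 4
x_3 = 8
y_3 = 13
z_3 = 9
r_3 = 4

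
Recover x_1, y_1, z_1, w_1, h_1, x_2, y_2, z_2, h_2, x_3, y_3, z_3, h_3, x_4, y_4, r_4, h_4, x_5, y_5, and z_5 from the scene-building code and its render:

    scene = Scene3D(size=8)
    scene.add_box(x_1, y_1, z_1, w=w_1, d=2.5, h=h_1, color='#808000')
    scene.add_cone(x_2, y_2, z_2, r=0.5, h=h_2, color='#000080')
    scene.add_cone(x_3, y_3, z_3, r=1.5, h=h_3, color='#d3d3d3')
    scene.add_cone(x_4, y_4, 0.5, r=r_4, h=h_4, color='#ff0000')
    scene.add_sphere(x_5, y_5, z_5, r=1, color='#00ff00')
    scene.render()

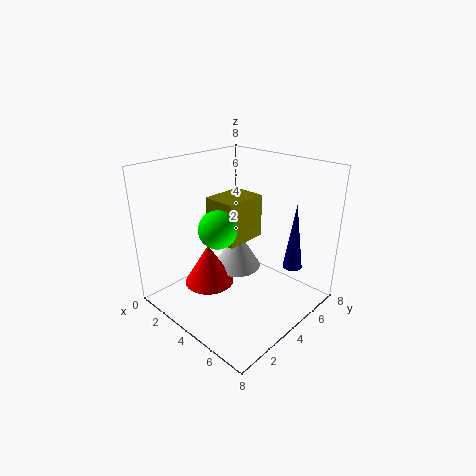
x_1 = 2
y_1 = 3.5
z_1 = 3.5
w_1 = 2
h_1 = 2.5
x_2 = 7
y_2 = 5
z_2 = 3
h_2 = 3.5
x_3 = 2.5
y_3 = 5.5
z_3 = 1
h_3 = 2.5
x_4 = 2
y_4 = 3.5
r_4 = 1.5
h_4 = 2.5
x_5 = 4
y_5 = 2.5
z_5 = 5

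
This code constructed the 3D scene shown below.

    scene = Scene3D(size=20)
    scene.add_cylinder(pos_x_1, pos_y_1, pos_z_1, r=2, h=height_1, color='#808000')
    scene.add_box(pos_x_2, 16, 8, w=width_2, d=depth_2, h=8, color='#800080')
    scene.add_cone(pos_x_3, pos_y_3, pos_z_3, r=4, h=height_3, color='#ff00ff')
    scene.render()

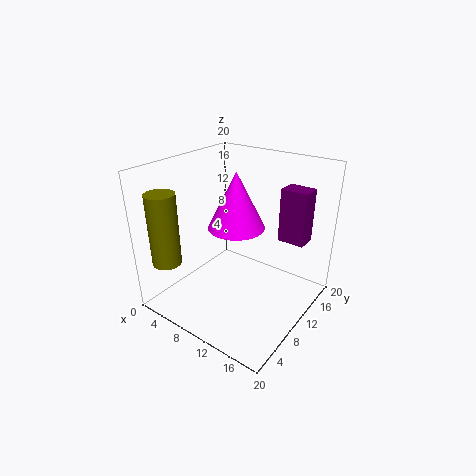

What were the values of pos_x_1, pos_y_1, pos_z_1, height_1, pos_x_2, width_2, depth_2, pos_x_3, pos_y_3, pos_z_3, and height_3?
pos_x_1 = 3; pos_y_1 = 3; pos_z_1 = 7; height_1 = 10; pos_x_2 = 13; width_2 = 4; depth_2 = 3; pos_x_3 = 9; pos_y_3 = 11; pos_z_3 = 11; height_3 = 8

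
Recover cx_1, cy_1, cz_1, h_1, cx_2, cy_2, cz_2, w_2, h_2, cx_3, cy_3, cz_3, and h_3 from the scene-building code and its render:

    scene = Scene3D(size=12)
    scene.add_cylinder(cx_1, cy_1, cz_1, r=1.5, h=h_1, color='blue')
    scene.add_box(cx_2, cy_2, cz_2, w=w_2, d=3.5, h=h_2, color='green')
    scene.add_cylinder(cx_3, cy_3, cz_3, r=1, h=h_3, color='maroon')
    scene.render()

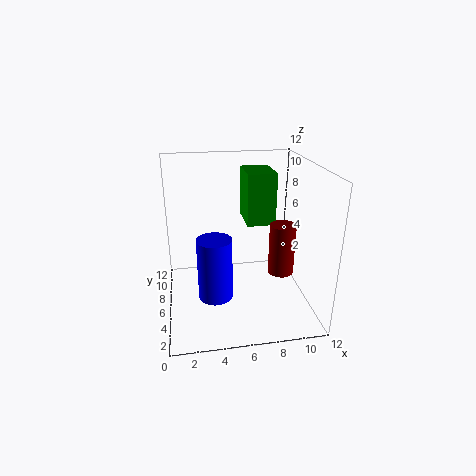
cx_1 = 4
cy_1 = 6
cz_1 = 0.5
h_1 = 5.5
cx_2 = 7
cy_2 = 7
cz_2 = 6.5
w_2 = 2.5
h_2 = 4.5
cx_3 = 9
cy_3 = 3.5
cz_3 = 4
h_3 = 4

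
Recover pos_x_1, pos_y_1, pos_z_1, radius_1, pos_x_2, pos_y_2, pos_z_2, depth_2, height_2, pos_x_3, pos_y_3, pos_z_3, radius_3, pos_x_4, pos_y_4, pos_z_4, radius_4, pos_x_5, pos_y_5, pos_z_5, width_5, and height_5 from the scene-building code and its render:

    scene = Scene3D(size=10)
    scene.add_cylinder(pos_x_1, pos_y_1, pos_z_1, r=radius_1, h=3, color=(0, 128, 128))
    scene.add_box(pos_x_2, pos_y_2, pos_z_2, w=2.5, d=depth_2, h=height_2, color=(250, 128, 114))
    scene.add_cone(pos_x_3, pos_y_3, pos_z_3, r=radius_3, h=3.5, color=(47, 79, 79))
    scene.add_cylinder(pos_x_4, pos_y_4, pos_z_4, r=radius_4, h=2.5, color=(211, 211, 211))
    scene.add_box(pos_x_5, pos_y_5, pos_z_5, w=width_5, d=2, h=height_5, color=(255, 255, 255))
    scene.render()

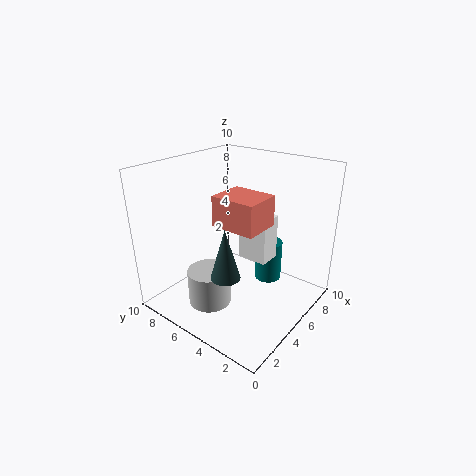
pos_x_1 = 7.5, pos_y_1 = 4, pos_z_1 = 1, radius_1 = 1, pos_x_2 = 3, pos_y_2 = 2.5, pos_z_2 = 6.5, depth_2 = 3, height_2 = 2, pos_x_3 = 3, pos_y_3 = 4.5, pos_z_3 = 3, radius_3 = 1, pos_x_4 = 3, pos_y_4 = 6, pos_z_4 = 0.5, radius_4 = 1.5, pos_x_5 = 4.5, pos_y_5 = 2.5, pos_z_5 = 4, width_5 = 1.5, height_5 = 3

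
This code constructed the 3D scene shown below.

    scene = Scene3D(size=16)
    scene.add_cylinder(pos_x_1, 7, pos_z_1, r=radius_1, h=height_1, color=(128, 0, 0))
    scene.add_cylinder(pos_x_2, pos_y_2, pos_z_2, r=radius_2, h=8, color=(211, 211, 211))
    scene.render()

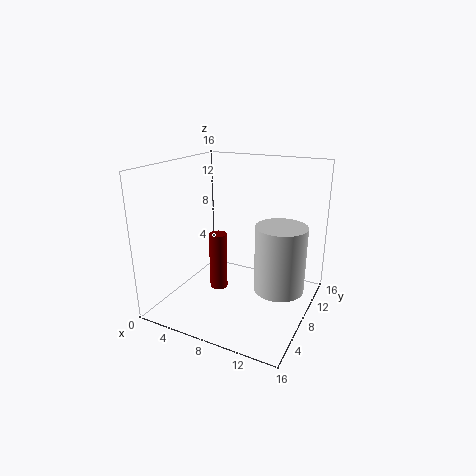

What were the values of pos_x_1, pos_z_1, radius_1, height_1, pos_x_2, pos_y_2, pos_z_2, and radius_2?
pos_x_1 = 6; pos_z_1 = 2; radius_1 = 1; height_1 = 6.5; pos_x_2 = 12; pos_y_2 = 11; pos_z_2 = 1; radius_2 = 3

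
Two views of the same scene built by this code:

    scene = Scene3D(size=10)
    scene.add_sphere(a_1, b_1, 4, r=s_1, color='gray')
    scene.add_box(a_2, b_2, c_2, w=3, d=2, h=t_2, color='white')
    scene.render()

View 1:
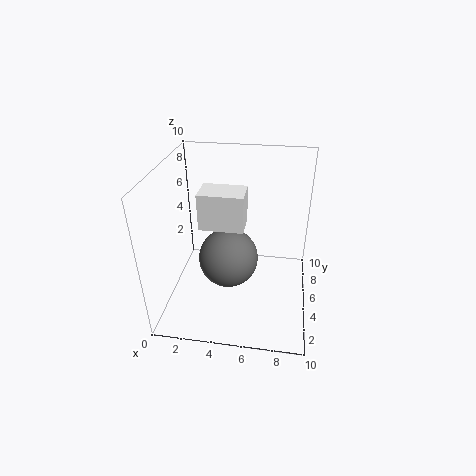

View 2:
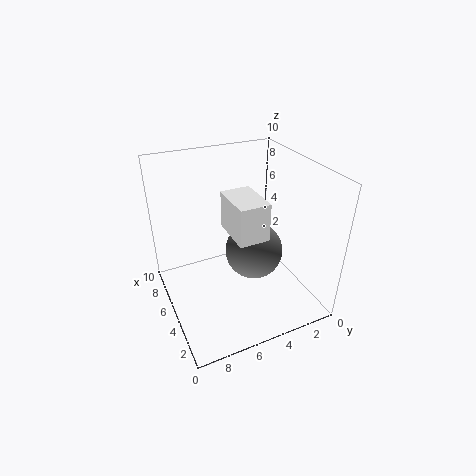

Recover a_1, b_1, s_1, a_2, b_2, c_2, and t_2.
a_1 = 4.5
b_1 = 4
s_1 = 2
a_2 = 2.5
b_2 = 4
c_2 = 6
t_2 = 2.5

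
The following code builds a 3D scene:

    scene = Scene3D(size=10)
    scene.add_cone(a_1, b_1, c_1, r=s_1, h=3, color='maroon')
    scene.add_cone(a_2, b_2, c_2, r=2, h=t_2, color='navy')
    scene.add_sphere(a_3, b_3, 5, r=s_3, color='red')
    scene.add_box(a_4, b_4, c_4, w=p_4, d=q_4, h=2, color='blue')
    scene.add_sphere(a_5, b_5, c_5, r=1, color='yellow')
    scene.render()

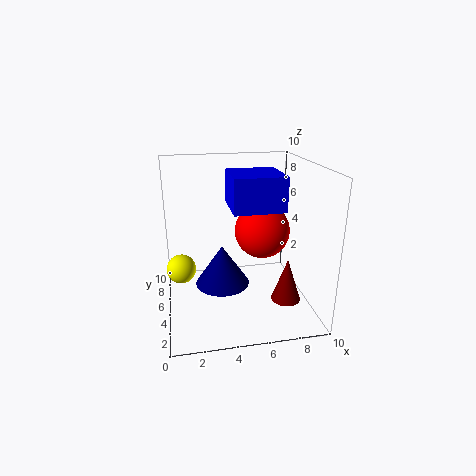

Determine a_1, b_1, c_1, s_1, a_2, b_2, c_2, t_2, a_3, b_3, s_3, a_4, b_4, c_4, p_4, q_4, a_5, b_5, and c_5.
a_1 = 8
b_1 = 3
c_1 = 1
s_1 = 1
a_2 = 4
b_2 = 6
c_2 = 1
t_2 = 3
a_3 = 7
b_3 = 6
s_3 = 2
a_4 = 4
b_4 = 1
c_4 = 8
p_4 = 3
q_4 = 3
a_5 = 1
b_5 = 5
c_5 = 3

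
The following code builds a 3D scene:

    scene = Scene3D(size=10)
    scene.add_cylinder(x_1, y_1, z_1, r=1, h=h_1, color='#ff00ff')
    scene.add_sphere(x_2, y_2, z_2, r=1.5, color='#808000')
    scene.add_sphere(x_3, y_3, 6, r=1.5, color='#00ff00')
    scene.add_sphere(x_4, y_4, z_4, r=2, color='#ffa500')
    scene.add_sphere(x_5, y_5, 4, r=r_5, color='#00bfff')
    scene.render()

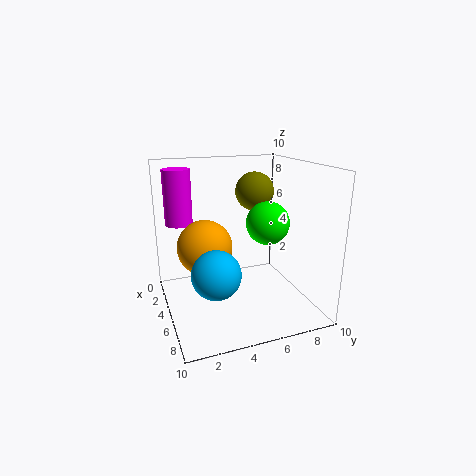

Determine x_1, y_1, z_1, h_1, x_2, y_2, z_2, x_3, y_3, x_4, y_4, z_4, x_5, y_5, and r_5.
x_1 = 2
y_1 = 1.5
z_1 = 5.5
h_1 = 4
x_2 = 2
y_2 = 7.5
z_2 = 7.5
x_3 = 5.5
y_3 = 7
x_4 = 3.5
y_4 = 3
z_4 = 4
x_5 = 8
y_5 = 2.5
r_5 = 1.5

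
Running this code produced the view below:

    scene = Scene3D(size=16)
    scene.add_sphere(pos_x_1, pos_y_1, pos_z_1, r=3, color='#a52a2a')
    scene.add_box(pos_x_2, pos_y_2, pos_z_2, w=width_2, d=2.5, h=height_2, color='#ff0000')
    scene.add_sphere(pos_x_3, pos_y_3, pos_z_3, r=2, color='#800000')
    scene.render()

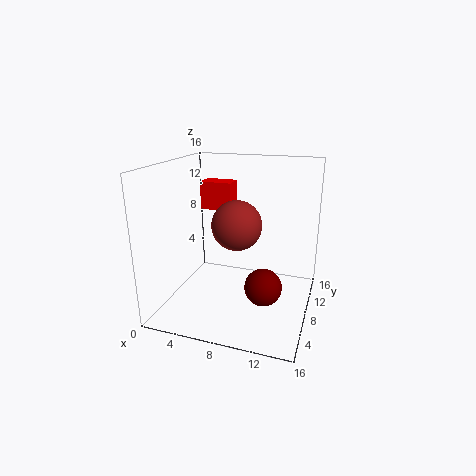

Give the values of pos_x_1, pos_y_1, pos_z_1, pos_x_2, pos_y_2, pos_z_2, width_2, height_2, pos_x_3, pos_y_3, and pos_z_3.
pos_x_1 = 7
pos_y_1 = 10.5
pos_z_1 = 8.5
pos_x_2 = 1.5
pos_y_2 = 12.5
pos_z_2 = 9.5
width_2 = 4
height_2 = 3.5
pos_x_3 = 11.5
pos_y_3 = 6
pos_z_3 = 3.5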